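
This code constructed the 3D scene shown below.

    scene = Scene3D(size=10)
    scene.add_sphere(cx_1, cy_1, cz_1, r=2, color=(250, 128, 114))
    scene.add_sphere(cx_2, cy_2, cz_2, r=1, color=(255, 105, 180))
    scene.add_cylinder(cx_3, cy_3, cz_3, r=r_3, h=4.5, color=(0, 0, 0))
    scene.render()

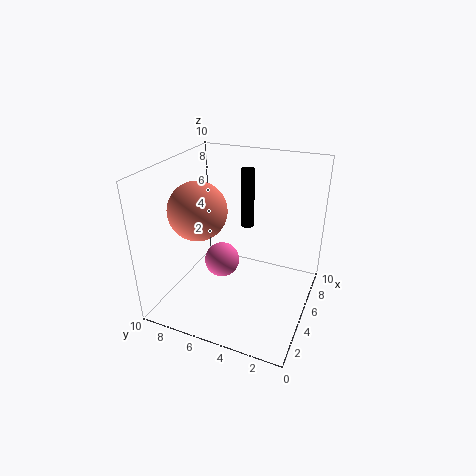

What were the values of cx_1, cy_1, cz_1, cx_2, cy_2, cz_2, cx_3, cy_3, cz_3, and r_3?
cx_1 = 4, cy_1 = 7.5, cz_1 = 7, cx_2 = 1.5, cy_2 = 4.5, cz_2 = 5.5, cx_3 = 8, cy_3 = 5.5, cz_3 = 4.5, r_3 = 0.5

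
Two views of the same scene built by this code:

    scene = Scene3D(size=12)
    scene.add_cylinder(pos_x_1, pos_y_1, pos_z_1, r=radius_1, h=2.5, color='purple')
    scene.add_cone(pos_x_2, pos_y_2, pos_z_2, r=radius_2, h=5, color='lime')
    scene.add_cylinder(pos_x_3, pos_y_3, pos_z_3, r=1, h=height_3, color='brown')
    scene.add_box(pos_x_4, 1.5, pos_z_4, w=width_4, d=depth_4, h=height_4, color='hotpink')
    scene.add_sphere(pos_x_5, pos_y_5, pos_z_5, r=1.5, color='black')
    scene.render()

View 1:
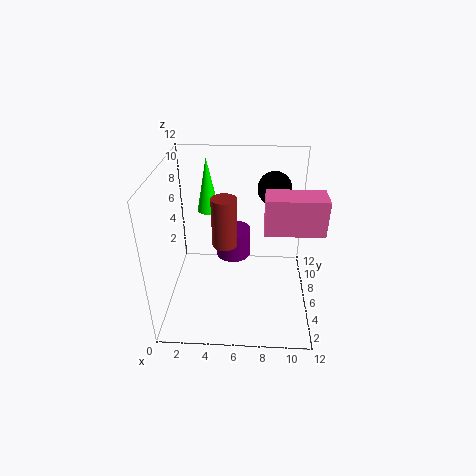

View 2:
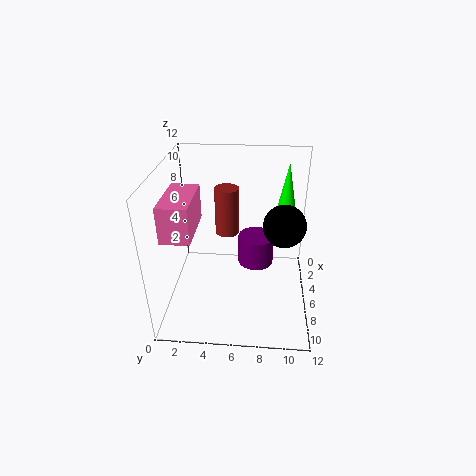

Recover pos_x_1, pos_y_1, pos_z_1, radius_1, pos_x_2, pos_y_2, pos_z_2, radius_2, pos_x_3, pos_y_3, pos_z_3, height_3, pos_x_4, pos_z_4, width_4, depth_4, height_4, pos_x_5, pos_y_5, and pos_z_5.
pos_x_1 = 5.5
pos_y_1 = 7.5
pos_z_1 = 3.5
radius_1 = 1.5
pos_x_2 = 3
pos_y_2 = 10
pos_z_2 = 6.5
radius_2 = 1
pos_x_3 = 5
pos_y_3 = 5
pos_z_3 = 6
height_3 = 4
pos_x_4 = 8
pos_z_4 = 9
width_4 = 4
depth_4 = 2
height_4 = 2.5
pos_x_5 = 9
pos_y_5 = 9.5
pos_z_5 = 9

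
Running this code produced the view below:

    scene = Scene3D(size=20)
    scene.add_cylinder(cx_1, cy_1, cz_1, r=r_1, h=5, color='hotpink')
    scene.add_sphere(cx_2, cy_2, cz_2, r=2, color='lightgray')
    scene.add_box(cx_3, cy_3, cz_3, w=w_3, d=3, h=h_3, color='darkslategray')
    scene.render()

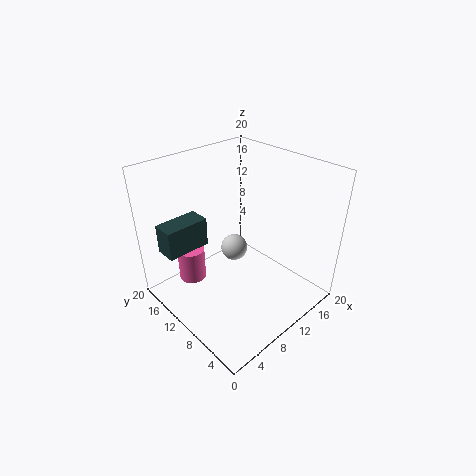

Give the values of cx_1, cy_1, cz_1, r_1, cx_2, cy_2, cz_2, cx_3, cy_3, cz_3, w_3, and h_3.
cx_1 = 6; cy_1 = 16; cz_1 = 2; r_1 = 2; cx_2 = 12; cy_2 = 13; cz_2 = 6; cx_3 = 1; cy_3 = 13; cz_3 = 9; w_3 = 6; h_3 = 4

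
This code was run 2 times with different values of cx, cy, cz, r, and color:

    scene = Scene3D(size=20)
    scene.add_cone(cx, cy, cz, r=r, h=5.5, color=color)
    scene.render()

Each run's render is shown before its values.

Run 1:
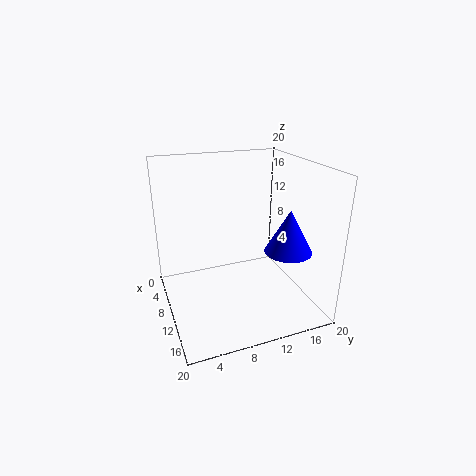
cx = 16; cy = 14.5; cz = 10; r = 3; color = 'blue'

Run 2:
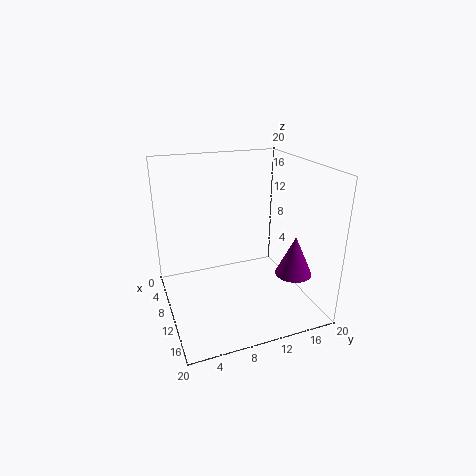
cx = 14.5; cy = 16.5; cz = 5.5; r = 2.5; color = 'purple'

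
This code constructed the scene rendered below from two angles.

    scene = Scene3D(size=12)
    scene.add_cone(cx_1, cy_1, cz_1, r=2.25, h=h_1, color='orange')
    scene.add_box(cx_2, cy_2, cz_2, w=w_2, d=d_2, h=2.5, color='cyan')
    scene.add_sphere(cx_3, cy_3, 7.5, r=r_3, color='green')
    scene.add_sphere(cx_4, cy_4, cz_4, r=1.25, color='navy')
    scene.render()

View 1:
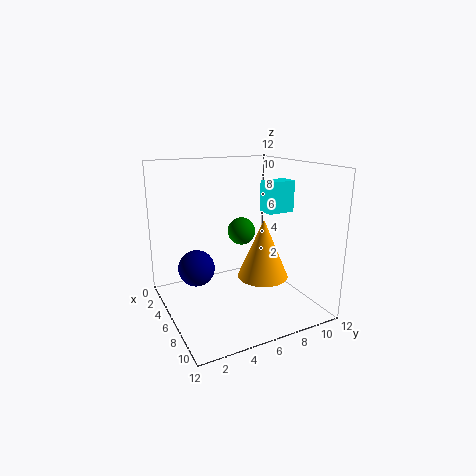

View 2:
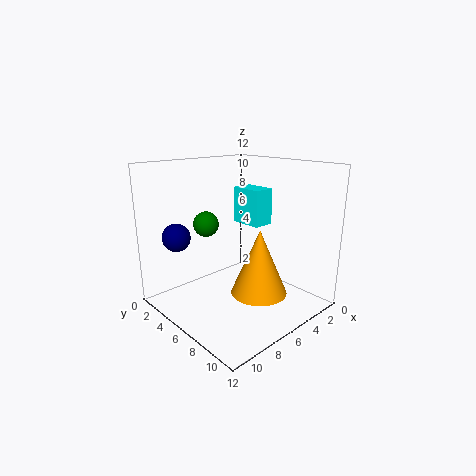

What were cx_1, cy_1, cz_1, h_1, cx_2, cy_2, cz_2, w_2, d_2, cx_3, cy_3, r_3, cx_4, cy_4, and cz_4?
cx_1 = 6, cy_1 = 8.5, cz_1 = 2, h_1 = 5.25, cx_2 = 6.5, cy_2 = 7.75, cz_2 = 8.25, w_2 = 1.5, d_2 = 2.25, cx_3 = 8.5, cy_3 = 5, r_3 = 1, cx_4 = 9, cy_4 = 1.25, cz_4 = 5.5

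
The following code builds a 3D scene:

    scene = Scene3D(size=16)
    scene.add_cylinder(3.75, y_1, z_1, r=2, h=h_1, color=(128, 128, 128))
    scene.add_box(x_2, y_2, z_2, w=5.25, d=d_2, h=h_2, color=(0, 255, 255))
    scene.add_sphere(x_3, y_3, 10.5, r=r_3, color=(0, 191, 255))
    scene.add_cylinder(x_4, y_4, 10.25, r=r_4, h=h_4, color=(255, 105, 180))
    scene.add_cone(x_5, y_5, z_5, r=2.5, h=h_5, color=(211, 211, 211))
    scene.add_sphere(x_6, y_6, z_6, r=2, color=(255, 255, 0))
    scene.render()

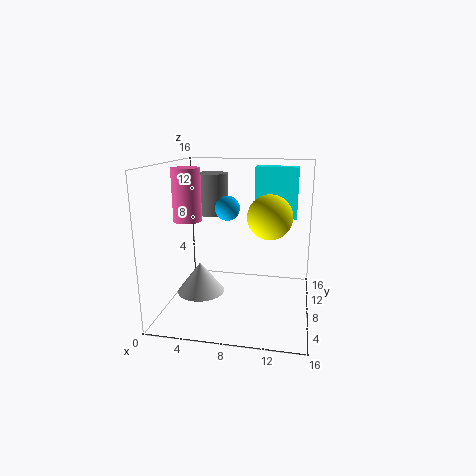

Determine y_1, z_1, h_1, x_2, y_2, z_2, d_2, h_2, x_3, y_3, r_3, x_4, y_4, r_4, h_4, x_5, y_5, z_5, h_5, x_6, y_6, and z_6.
y_1 = 12.75; z_1 = 9.5; h_1 = 5; x_2 = 9; y_2 = 13.5; z_2 = 9; d_2 = 2.25; h_2 = 6.25; x_3 = 6; y_3 = 11.5; r_3 = 1.5; x_4 = 3; y_4 = 6; r_4 = 1.5; h_4 = 5.5; x_5 = 4.5; y_5 = 5; z_5 = 2.75; h_5 = 3.25; x_6 = 12; y_6 = 2.25; z_6 = 12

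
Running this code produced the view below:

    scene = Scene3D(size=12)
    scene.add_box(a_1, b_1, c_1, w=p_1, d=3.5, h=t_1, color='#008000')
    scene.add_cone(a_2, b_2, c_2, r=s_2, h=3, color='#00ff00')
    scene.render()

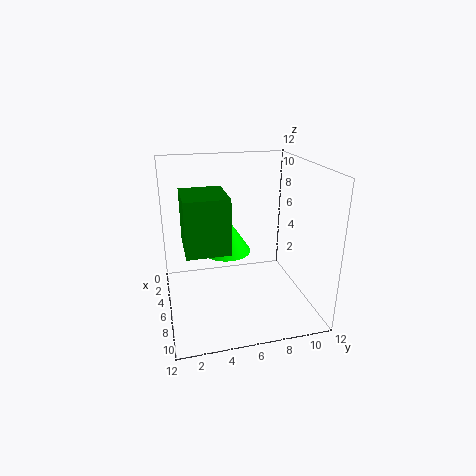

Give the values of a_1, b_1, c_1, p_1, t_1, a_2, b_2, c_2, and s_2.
a_1 = 4, b_1 = 1.5, c_1 = 5.5, p_1 = 4, t_1 = 4.5, a_2 = 6, b_2 = 5, c_2 = 5, s_2 = 2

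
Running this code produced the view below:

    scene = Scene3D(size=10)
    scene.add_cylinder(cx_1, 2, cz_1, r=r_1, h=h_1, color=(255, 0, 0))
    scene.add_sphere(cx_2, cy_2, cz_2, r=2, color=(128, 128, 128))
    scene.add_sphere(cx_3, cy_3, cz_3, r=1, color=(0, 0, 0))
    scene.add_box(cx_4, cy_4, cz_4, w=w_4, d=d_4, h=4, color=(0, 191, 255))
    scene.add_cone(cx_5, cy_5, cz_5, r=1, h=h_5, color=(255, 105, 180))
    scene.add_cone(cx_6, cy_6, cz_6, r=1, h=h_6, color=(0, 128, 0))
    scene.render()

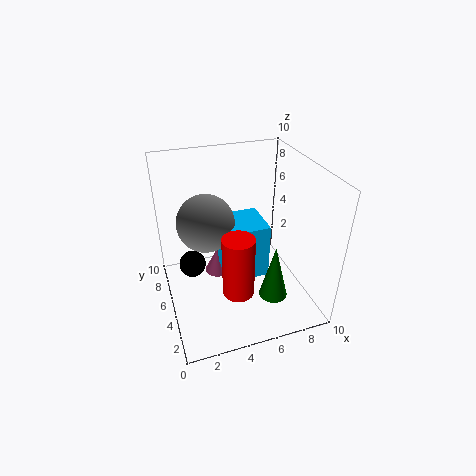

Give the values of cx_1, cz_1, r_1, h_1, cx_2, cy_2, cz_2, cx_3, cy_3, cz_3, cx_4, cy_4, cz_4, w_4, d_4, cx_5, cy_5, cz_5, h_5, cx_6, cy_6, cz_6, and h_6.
cx_1 = 4
cz_1 = 3
r_1 = 1
h_1 = 4
cx_2 = 3
cy_2 = 6
cz_2 = 6
cx_3 = 2
cy_3 = 7
cz_3 = 2
cx_4 = 4
cy_4 = 4
cz_4 = 2
w_4 = 3
d_4 = 3
cx_5 = 4
cy_5 = 7
cz_5 = 1
h_5 = 2
cx_6 = 7
cy_6 = 3
cz_6 = 1
h_6 = 4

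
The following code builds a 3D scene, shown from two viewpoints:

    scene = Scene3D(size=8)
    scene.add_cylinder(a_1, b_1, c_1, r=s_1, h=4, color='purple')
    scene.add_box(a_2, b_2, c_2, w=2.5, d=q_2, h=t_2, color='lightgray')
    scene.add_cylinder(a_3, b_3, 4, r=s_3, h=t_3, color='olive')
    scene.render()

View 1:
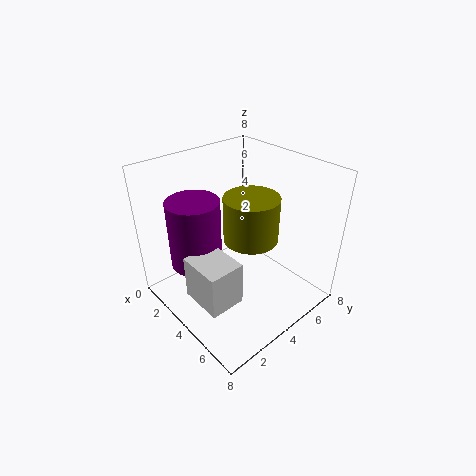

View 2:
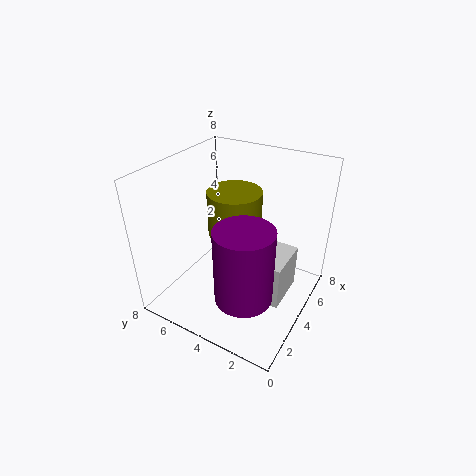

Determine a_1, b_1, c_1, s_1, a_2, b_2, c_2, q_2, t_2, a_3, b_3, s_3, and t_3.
a_1 = 2
b_1 = 2.5
c_1 = 2
s_1 = 1.5
a_2 = 3
b_2 = 1
c_2 = 1
q_2 = 2
t_2 = 2.5
a_3 = 4.5
b_3 = 4.5
s_3 = 1.5
t_3 = 2.5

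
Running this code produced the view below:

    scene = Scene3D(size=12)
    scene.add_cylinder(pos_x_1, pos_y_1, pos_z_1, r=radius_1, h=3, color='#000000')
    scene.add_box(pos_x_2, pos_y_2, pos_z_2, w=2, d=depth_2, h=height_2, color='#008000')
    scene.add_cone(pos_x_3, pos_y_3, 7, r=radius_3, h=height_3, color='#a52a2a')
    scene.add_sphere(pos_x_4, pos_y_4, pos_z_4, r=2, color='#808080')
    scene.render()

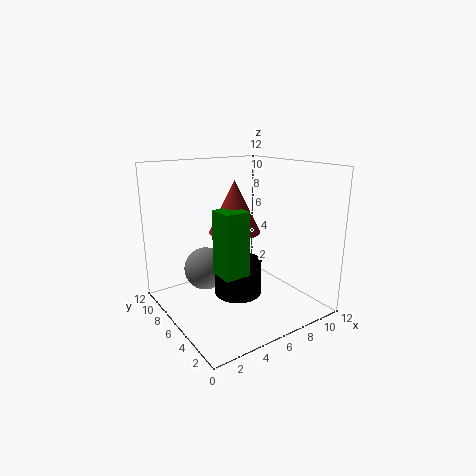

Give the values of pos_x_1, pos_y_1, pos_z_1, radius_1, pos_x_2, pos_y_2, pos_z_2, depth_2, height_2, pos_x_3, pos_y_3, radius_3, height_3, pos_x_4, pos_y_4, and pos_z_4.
pos_x_1 = 6
pos_y_1 = 6
pos_z_1 = 1
radius_1 = 2
pos_x_2 = 3
pos_y_2 = 3
pos_z_2 = 4
depth_2 = 2
height_2 = 5
pos_x_3 = 5
pos_y_3 = 5
radius_3 = 2
height_3 = 4
pos_x_4 = 5
pos_y_4 = 10
pos_z_4 = 2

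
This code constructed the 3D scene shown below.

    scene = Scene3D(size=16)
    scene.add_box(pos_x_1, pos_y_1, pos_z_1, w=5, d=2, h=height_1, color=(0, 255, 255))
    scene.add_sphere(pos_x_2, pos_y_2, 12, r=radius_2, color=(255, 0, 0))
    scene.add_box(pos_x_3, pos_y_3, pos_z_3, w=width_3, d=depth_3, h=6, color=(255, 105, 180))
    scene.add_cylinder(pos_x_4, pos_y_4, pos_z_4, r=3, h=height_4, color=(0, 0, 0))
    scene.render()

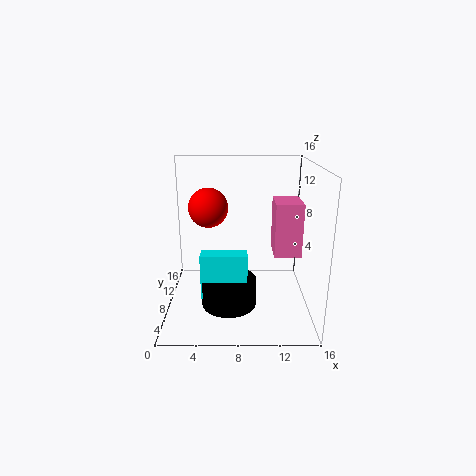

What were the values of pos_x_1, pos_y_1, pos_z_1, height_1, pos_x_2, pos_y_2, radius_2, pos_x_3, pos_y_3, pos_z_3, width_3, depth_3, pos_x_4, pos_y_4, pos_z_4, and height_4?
pos_x_1 = 4, pos_y_1 = 5, pos_z_1 = 2, height_1 = 5, pos_x_2 = 5, pos_y_2 = 6, radius_2 = 2, pos_x_3 = 12, pos_y_3 = 7, pos_z_3 = 6, width_3 = 3, depth_3 = 4, pos_x_4 = 7, pos_y_4 = 6, pos_z_4 = 1, height_4 = 3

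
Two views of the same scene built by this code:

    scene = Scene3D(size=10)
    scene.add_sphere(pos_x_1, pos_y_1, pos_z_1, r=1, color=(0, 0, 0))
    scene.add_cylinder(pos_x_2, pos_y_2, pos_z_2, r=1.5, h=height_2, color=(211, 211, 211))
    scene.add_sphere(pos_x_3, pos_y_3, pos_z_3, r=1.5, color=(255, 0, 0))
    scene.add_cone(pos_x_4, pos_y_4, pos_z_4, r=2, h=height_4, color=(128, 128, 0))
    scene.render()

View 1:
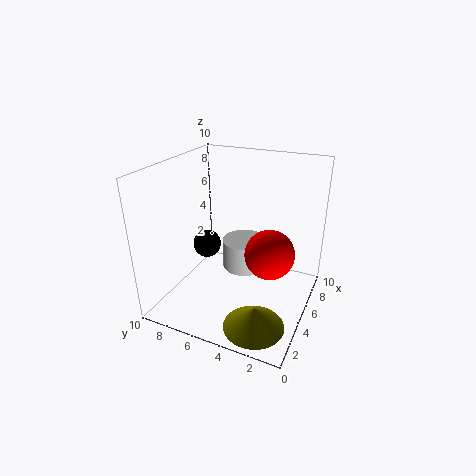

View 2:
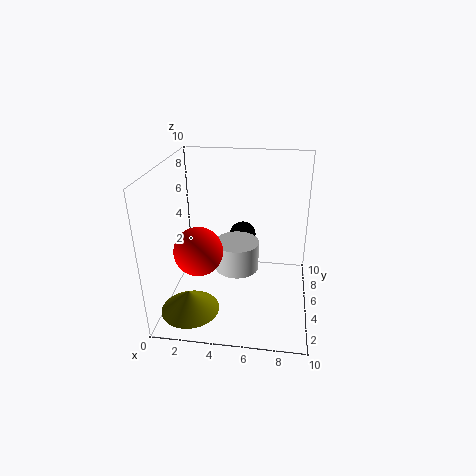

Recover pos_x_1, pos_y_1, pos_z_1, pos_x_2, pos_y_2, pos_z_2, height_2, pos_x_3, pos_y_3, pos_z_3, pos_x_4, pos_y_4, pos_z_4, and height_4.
pos_x_1 = 5, pos_y_1 = 7.5, pos_z_1 = 4, pos_x_2 = 5, pos_y_2 = 4.5, pos_z_2 = 3, height_2 = 2, pos_x_3 = 3, pos_y_3 = 2, pos_z_3 = 5.5, pos_x_4 = 2, pos_y_4 = 2.5, pos_z_4 = 0.5, height_4 = 1.5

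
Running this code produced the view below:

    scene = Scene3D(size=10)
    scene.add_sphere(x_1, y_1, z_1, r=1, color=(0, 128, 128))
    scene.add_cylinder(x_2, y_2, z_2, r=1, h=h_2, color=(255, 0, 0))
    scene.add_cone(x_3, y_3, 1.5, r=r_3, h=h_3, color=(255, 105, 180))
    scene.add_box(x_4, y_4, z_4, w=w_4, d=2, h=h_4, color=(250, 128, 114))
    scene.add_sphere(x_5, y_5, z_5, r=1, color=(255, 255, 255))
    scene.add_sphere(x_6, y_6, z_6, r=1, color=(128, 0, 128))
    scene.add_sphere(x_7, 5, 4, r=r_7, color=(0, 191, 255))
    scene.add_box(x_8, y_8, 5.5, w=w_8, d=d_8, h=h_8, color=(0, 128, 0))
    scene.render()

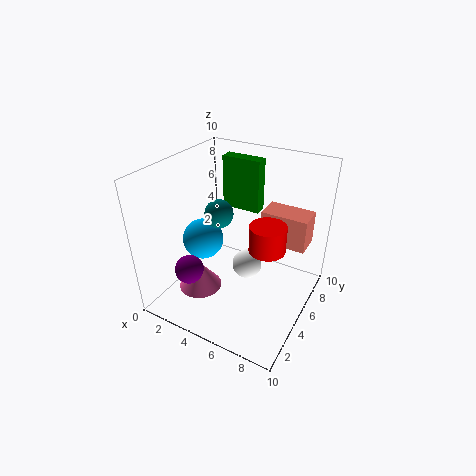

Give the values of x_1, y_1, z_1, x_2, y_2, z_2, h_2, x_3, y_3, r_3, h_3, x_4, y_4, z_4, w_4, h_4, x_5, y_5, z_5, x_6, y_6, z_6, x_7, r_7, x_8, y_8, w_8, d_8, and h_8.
x_1 = 3.5; y_1 = 5; z_1 = 6.5; x_2 = 8.5; y_2 = 2; z_2 = 7; h_2 = 1.5; x_3 = 3; y_3 = 3; r_3 = 1.5; h_3 = 2; x_4 = 5.5; y_4 = 7.5; z_4 = 3.5; w_4 = 3.5; h_4 = 2.5; x_5 = 6; y_5 = 4.5; z_5 = 3.5; x_6 = 2.5; y_6 = 2.5; z_6 = 3; x_7 = 2; r_7 = 1.5; x_8 = 2; y_8 = 8; w_8 = 3; d_8 = 1; h_8 = 4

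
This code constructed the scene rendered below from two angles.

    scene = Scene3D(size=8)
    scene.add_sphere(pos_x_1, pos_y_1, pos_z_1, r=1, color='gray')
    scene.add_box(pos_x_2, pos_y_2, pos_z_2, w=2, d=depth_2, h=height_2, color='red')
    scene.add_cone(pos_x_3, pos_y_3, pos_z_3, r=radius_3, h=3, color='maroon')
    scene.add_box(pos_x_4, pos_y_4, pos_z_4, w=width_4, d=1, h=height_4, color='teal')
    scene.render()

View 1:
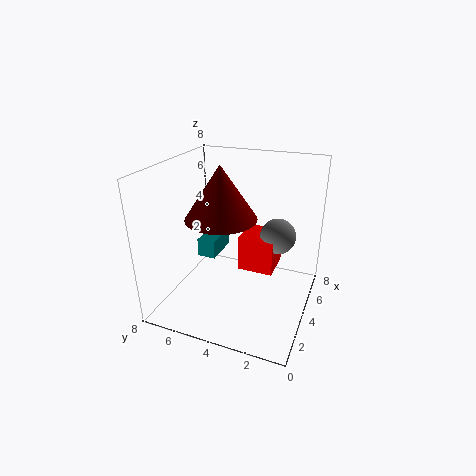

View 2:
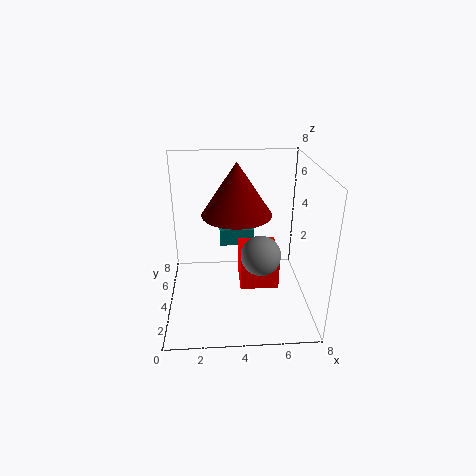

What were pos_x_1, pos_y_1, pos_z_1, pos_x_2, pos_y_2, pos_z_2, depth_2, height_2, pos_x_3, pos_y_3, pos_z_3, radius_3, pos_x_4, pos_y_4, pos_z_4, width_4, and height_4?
pos_x_1 = 5
pos_y_1 = 2
pos_z_1 = 4
pos_x_2 = 4
pos_y_2 = 2
pos_z_2 = 2
depth_2 = 2
height_2 = 2
pos_x_3 = 4
pos_y_3 = 5
pos_z_3 = 5
radius_3 = 2
pos_x_4 = 3
pos_y_4 = 5
pos_z_4 = 3
width_4 = 2
height_4 = 1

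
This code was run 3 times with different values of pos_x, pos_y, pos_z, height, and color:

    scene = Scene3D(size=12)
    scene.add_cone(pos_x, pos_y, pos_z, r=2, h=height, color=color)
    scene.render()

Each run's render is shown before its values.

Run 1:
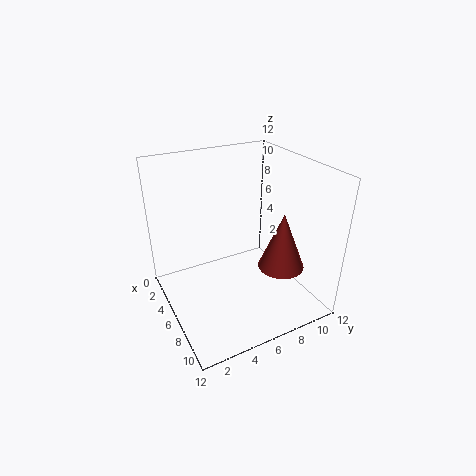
pos_x = 7.5, pos_y = 9.5, pos_z = 3, height = 5, color = 'brown'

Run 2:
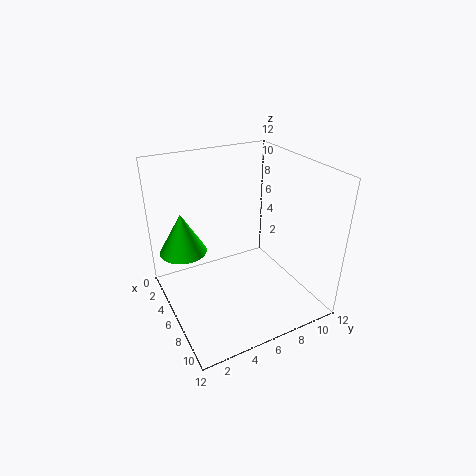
pos_x = 3.5, pos_y = 2, pos_z = 4.5, height = 3.5, color = 'lime'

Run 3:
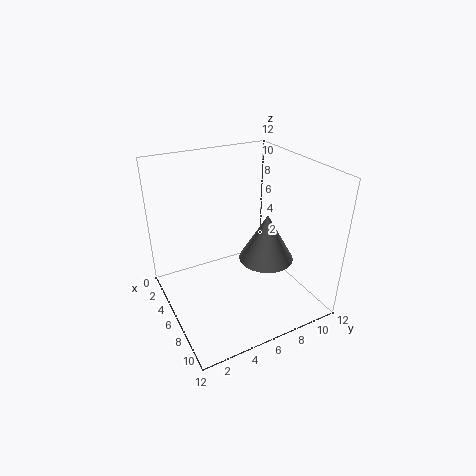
pos_x = 9.5, pos_y = 6.5, pos_z = 6, height = 3.5, color = 'gray'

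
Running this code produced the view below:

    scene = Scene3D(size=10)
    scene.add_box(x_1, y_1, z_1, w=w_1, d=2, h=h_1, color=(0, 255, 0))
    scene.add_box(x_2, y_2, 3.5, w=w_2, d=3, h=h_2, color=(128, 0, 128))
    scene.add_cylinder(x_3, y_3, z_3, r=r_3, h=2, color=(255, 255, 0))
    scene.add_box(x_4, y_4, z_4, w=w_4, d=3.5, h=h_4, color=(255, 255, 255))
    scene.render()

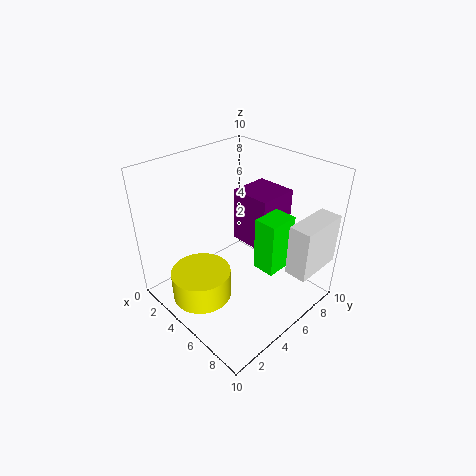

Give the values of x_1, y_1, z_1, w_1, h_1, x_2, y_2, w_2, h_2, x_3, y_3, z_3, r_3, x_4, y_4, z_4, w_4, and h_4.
x_1 = 7, y_1 = 4.5, z_1 = 4, w_1 = 1.5, h_1 = 3.5, x_2 = 3, y_2 = 6.5, w_2 = 3, h_2 = 4, x_3 = 4.5, y_3 = 2, z_3 = 1.5, r_3 = 2, x_4 = 8.5, y_4 = 6, z_4 = 3.5, w_4 = 1.5, h_4 = 3.5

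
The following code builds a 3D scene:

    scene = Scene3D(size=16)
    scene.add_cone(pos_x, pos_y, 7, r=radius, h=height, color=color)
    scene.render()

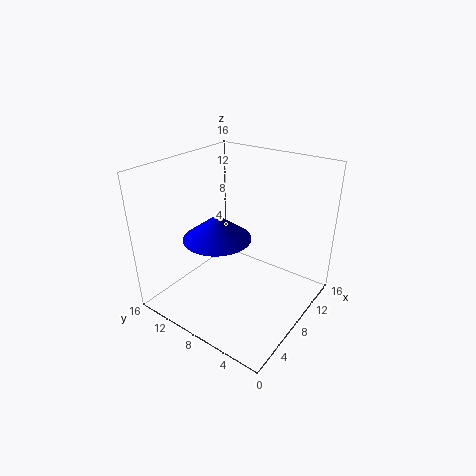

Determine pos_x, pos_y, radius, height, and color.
pos_x = 8
pos_y = 11
radius = 4
height = 3
color = 'blue'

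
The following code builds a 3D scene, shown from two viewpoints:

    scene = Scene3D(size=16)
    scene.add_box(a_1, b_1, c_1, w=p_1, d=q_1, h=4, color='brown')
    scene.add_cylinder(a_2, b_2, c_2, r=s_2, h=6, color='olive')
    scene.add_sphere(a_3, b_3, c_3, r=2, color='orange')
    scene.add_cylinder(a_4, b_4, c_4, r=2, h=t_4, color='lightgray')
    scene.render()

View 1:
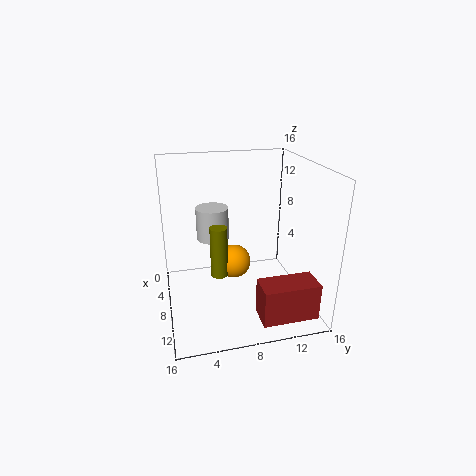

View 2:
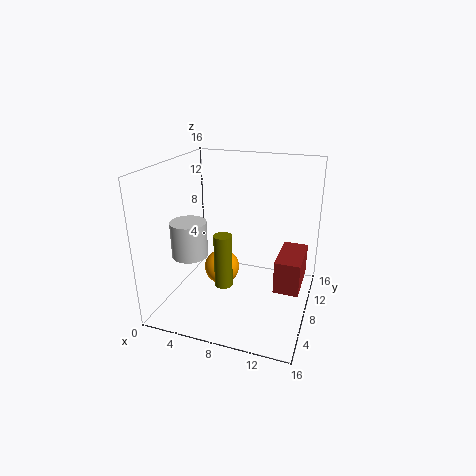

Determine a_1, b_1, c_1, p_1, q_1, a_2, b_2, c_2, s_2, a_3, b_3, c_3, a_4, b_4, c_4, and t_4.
a_1 = 12, b_1 = 9, c_1 = 1, p_1 = 3, q_1 = 6, a_2 = 7, b_2 = 6, c_2 = 3, s_2 = 1, a_3 = 6, b_3 = 8, c_3 = 4, a_4 = 3, b_4 = 6, c_4 = 6, t_4 = 4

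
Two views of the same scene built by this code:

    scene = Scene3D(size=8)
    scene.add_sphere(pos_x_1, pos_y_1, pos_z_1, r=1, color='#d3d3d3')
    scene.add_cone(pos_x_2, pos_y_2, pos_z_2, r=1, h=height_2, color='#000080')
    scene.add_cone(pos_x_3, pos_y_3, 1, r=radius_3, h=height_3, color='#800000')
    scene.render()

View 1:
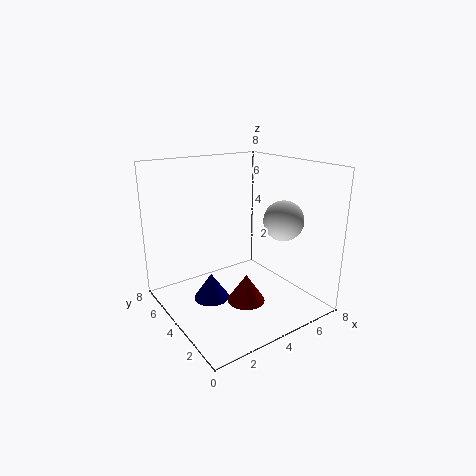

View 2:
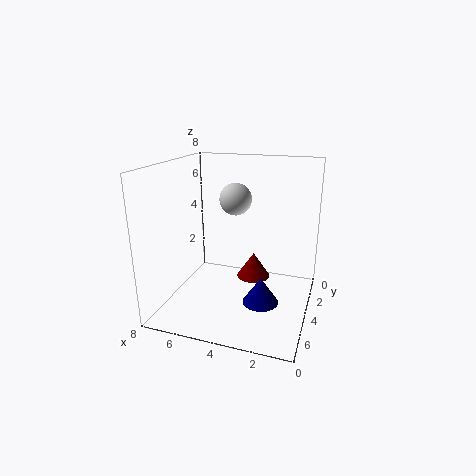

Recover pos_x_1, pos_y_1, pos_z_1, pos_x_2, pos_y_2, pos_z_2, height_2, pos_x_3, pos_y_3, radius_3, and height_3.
pos_x_1 = 5
pos_y_1 = 1.5
pos_z_1 = 5.5
pos_x_2 = 2.5
pos_y_2 = 4.5
pos_z_2 = 0.5
height_2 = 1.5
pos_x_3 = 3.5
pos_y_3 = 2.5
radius_3 = 1
height_3 = 1.5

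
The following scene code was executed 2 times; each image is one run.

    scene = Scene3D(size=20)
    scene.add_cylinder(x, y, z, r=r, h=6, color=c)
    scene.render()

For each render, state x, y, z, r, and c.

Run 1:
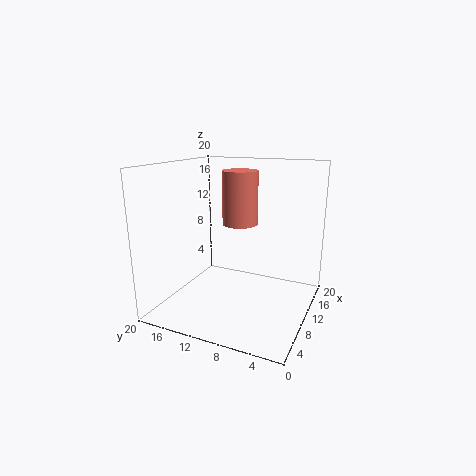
x = 4; y = 7; z = 14; r = 2; c = 'salmon'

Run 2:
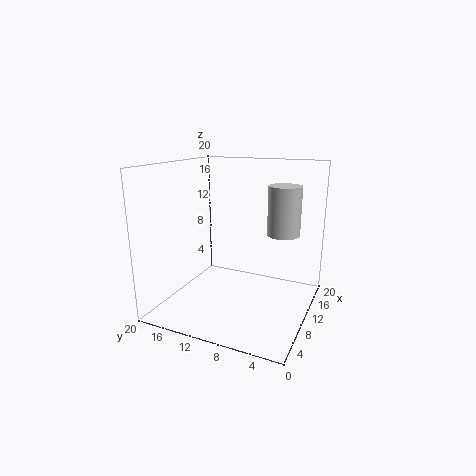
x = 8; y = 3; z = 12; r = 2; c = 'lightgray'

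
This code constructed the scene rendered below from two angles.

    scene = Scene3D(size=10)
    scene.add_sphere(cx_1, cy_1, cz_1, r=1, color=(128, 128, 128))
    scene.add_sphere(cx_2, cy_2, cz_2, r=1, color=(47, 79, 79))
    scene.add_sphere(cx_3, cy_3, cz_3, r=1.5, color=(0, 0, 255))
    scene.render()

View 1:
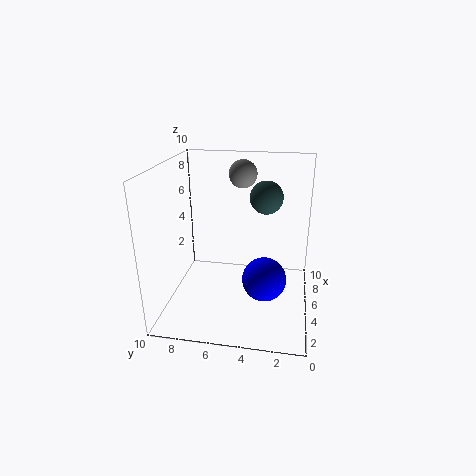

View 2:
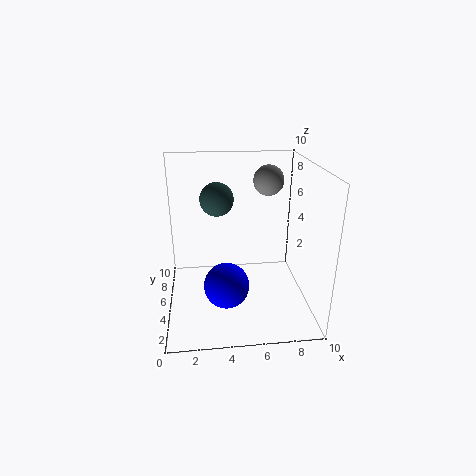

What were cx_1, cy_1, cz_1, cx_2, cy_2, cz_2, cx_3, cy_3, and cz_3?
cx_1 = 7
cy_1 = 5
cz_1 = 9
cx_2 = 3.5
cy_2 = 3
cz_2 = 8.5
cx_3 = 4
cy_3 = 3
cz_3 = 2.5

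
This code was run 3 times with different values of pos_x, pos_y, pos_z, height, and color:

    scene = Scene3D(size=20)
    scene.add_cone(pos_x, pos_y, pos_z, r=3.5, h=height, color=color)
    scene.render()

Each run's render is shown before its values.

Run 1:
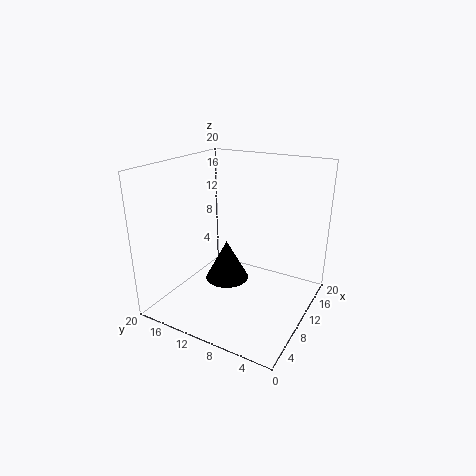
pos_x = 14.25; pos_y = 14.5; pos_z = 0.25; height = 6.5; color = 'black'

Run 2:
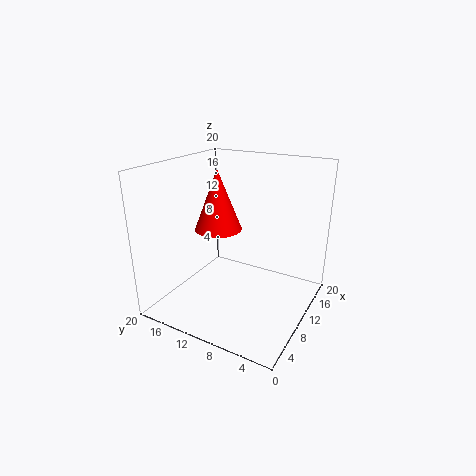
pos_x = 12; pos_y = 14.5; pos_z = 9.75; height = 9; color = 'red'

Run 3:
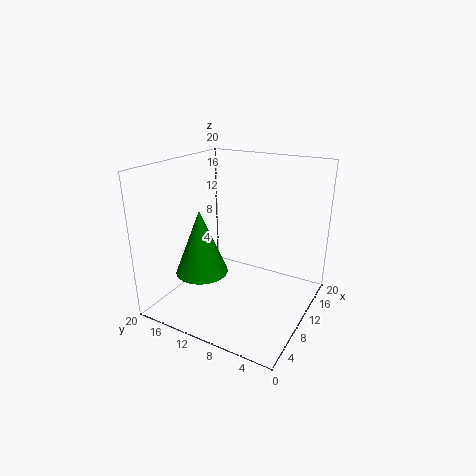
pos_x = 5.75; pos_y = 13.25; pos_z = 6; height = 8.75; color = 'green'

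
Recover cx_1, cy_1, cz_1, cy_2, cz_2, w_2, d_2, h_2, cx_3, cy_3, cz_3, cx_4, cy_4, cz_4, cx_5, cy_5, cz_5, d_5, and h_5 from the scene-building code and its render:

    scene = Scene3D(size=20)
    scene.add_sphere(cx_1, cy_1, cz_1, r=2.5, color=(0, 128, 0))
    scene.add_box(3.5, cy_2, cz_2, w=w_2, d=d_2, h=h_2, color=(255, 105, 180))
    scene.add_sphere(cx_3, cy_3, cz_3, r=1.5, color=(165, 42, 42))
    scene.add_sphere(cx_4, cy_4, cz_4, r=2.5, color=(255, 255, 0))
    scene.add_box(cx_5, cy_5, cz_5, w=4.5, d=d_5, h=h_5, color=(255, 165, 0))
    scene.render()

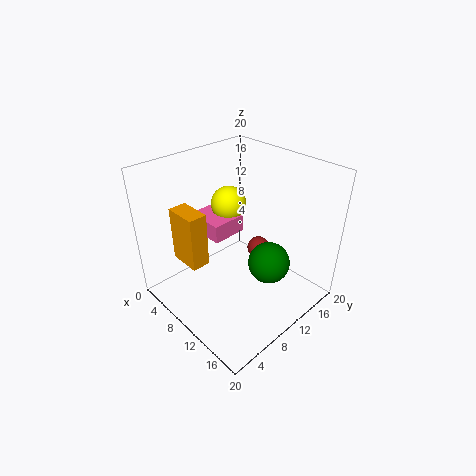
cx_1 = 17, cy_1 = 8.5, cz_1 = 10.5, cy_2 = 7, cz_2 = 10, w_2 = 5.5, d_2 = 5, h_2 = 2.5, cx_3 = 12.5, cy_3 = 11.5, cz_3 = 9, cx_4 = 6.5, cy_4 = 11.5, cz_4 = 13.5, cx_5 = 4.5, cy_5 = 3, cz_5 = 7.5, d_5 = 2.5, h_5 = 7.5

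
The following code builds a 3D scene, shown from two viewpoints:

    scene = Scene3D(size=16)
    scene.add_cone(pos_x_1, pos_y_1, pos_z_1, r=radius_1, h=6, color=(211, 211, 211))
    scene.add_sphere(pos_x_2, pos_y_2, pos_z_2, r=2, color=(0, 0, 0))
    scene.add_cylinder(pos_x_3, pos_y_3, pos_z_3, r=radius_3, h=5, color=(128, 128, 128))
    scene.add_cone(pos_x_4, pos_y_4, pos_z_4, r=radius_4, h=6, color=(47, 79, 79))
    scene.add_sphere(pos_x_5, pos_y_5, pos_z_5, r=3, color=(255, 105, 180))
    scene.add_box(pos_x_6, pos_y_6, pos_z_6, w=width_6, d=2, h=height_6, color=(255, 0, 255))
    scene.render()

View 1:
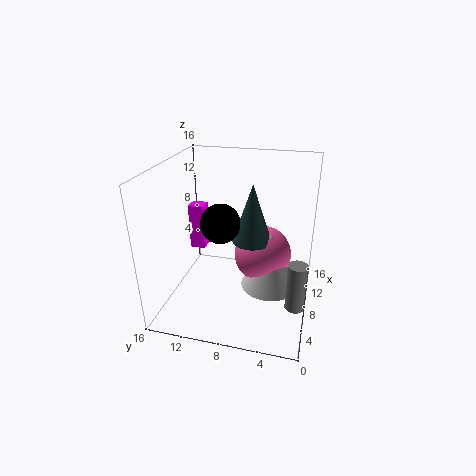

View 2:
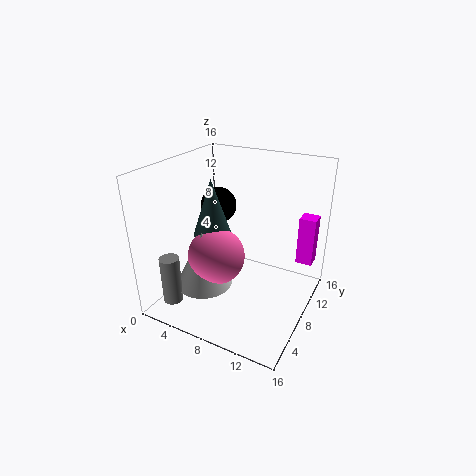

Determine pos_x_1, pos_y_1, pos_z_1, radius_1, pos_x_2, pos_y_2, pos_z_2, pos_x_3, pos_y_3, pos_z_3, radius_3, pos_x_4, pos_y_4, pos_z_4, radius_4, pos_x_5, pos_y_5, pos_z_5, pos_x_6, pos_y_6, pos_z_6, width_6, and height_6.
pos_x_1 = 6
pos_y_1 = 4
pos_z_1 = 4
radius_1 = 3
pos_x_2 = 5
pos_y_2 = 9
pos_z_2 = 11
pos_x_3 = 4
pos_y_3 = 1
pos_z_3 = 3
radius_3 = 1
pos_x_4 = 6
pos_y_4 = 6
pos_z_4 = 9
radius_4 = 2
pos_x_5 = 7
pos_y_5 = 5
pos_z_5 = 7
pos_x_6 = 13
pos_y_6 = 14
pos_z_6 = 3
width_6 = 2
height_6 = 6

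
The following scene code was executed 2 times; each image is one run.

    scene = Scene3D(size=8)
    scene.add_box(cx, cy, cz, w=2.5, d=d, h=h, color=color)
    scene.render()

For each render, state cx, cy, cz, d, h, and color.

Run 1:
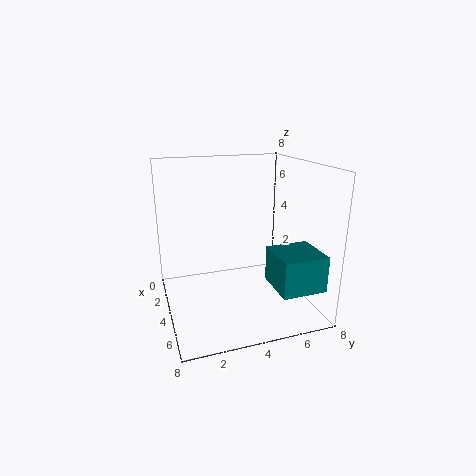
cx = 4.5
cy = 5.5
cz = 1.5
d = 2.5
h = 2
color = 'teal'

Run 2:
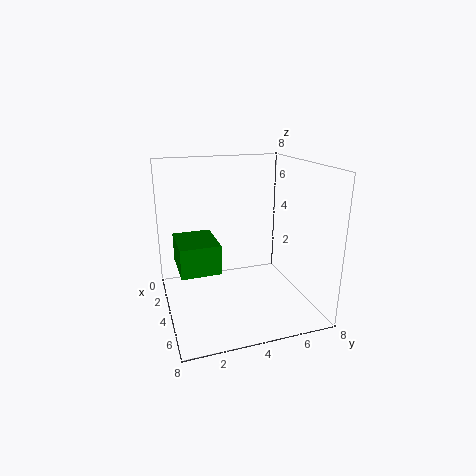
cx = 3.5
cy = 0.5
cz = 3
d = 2
h = 1.5
color = 'green'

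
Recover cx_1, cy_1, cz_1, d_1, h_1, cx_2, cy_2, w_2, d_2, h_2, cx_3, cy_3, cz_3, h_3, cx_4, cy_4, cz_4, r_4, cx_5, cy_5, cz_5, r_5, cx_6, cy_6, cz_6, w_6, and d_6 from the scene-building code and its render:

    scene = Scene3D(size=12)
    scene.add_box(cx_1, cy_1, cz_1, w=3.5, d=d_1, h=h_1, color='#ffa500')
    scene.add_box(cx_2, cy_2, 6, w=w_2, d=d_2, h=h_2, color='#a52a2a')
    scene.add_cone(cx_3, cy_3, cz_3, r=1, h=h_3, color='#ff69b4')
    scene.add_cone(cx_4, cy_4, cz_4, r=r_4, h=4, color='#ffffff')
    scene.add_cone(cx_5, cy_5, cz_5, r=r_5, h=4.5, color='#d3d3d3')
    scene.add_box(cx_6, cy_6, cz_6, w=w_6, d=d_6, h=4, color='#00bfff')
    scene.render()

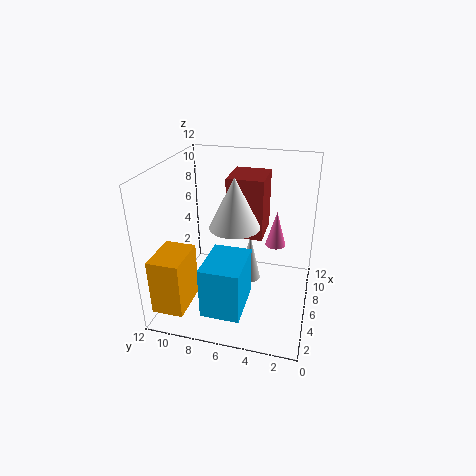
cx_1 = 0.5; cy_1 = 9; cz_1 = 1.5; d_1 = 2.5; h_1 = 4.5; cx_2 = 6; cy_2 = 4; w_2 = 3.5; d_2 = 3; h_2 = 5; cx_3 = 11; cy_3 = 3.5; cz_3 = 3; h_3 = 3.5; cx_4 = 5; cy_4 = 6; cz_4 = 7.5; r_4 = 2; cx_5 = 8.5; cy_5 = 5.5; cz_5 = 0.5; r_5 = 1; cx_6 = 0.5; cy_6 = 4.5; cz_6 = 2; w_6 = 4; d_6 = 3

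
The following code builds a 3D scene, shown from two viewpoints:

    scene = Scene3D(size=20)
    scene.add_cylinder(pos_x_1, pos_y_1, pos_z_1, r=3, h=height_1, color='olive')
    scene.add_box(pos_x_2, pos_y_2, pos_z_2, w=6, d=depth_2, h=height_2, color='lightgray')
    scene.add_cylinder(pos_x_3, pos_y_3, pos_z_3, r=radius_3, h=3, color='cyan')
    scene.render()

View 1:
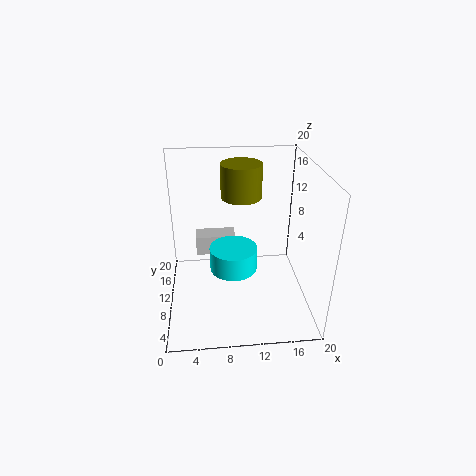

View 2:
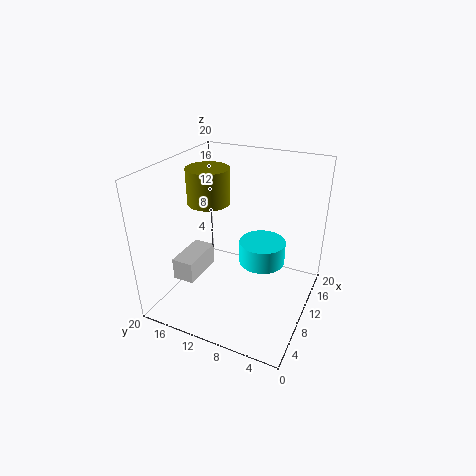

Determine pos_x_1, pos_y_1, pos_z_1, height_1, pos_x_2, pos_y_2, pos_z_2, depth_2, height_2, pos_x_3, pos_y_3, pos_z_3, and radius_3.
pos_x_1 = 11, pos_y_1 = 15, pos_z_1 = 14, height_1 = 5, pos_x_2 = 4, pos_y_2 = 14, pos_z_2 = 5, depth_2 = 3, height_2 = 3, pos_x_3 = 9, pos_y_3 = 6, pos_z_3 = 8, radius_3 = 3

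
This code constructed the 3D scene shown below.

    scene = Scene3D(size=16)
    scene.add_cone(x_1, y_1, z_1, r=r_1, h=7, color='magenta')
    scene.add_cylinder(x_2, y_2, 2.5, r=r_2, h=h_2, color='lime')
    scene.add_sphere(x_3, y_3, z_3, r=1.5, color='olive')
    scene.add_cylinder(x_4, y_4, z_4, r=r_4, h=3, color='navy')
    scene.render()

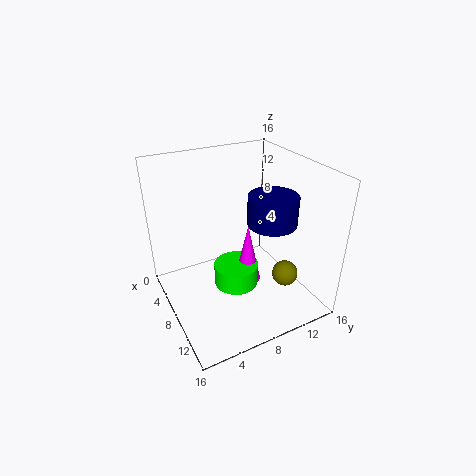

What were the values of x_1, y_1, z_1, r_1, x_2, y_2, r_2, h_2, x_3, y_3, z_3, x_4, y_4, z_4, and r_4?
x_1 = 8.5, y_1 = 9, z_1 = 2.5, r_1 = 1.5, x_2 = 8.5, y_2 = 7.5, r_2 = 2.5, h_2 = 2.5, x_3 = 10.5, y_3 = 13, z_3 = 3, x_4 = 11.5, y_4 = 10, z_4 = 11, r_4 = 2.5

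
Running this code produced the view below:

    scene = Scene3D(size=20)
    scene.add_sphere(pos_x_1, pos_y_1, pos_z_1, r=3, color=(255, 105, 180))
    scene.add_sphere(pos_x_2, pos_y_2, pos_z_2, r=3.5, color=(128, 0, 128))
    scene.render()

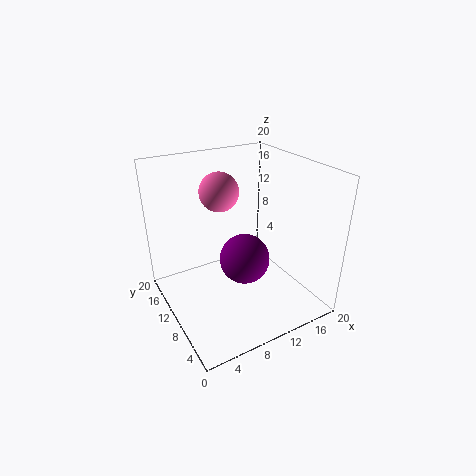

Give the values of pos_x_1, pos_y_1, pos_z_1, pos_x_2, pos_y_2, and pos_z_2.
pos_x_1 = 10.5; pos_y_1 = 16.5; pos_z_1 = 14.5; pos_x_2 = 10.5; pos_y_2 = 9; pos_z_2 = 7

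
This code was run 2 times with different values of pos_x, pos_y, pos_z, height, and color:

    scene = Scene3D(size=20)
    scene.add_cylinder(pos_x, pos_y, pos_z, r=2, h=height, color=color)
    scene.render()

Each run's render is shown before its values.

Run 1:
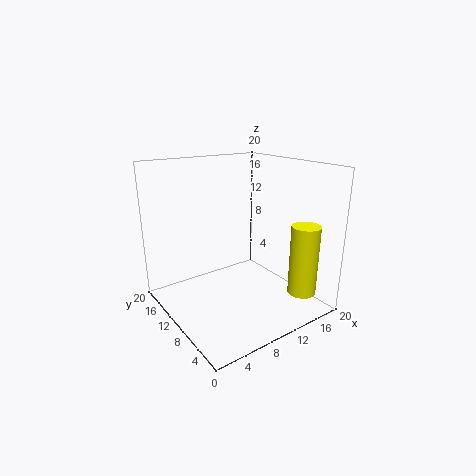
pos_x = 17
pos_y = 4
pos_z = 2
height = 10
color = 'yellow'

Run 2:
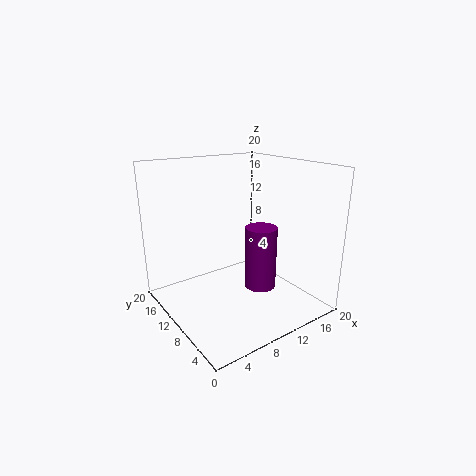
pos_x = 10
pos_y = 5
pos_z = 5
height = 8
color = 'purple'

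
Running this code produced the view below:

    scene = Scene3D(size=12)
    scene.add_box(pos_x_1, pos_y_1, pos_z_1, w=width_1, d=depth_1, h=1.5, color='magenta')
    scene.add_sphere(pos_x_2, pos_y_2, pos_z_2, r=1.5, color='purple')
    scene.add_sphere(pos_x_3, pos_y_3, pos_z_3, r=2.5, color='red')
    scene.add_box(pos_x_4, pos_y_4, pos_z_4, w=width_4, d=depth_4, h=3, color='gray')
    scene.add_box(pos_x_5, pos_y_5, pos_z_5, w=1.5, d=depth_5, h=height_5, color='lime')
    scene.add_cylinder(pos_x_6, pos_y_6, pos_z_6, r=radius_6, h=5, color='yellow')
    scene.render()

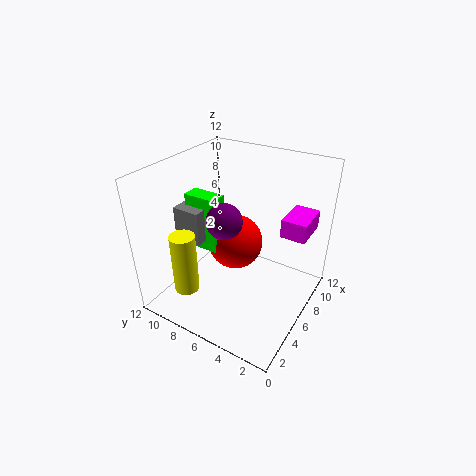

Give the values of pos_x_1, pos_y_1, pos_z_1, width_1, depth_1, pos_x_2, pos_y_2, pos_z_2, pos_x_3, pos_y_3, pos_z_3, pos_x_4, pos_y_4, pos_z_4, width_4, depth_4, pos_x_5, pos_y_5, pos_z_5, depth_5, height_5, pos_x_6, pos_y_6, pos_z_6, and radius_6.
pos_x_1 = 6.5
pos_y_1 = 0.5
pos_z_1 = 7
width_1 = 3
depth_1 = 2
pos_x_2 = 5.5
pos_y_2 = 7
pos_z_2 = 7.5
pos_x_3 = 8
pos_y_3 = 7.5
pos_z_3 = 4
pos_x_4 = 4.5
pos_y_4 = 9
pos_z_4 = 5
width_4 = 3.5
depth_4 = 2.5
pos_x_5 = 5.5
pos_y_5 = 8
pos_z_5 = 4
depth_5 = 3
height_5 = 5
pos_x_6 = 2
pos_y_6 = 8.5
pos_z_6 = 2.5
radius_6 = 1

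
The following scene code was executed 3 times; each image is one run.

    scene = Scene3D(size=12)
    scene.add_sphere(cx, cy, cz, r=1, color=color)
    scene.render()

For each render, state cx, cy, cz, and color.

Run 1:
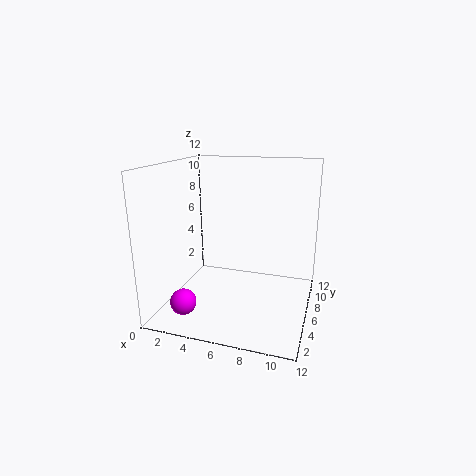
cx = 3; cy = 1.5; cz = 2; color = 'magenta'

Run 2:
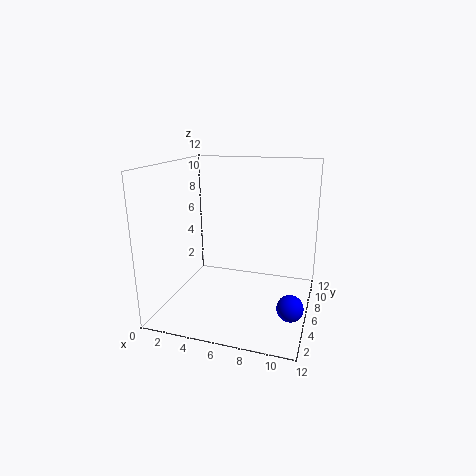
cx = 11; cy = 3; cz = 2; color = 'blue'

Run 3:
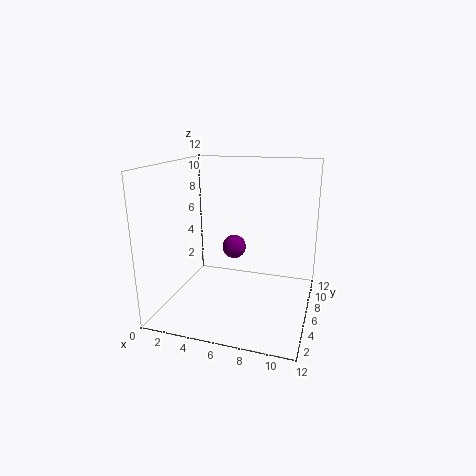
cx = 5.5; cy = 6.5; cz = 5; color = 'purple'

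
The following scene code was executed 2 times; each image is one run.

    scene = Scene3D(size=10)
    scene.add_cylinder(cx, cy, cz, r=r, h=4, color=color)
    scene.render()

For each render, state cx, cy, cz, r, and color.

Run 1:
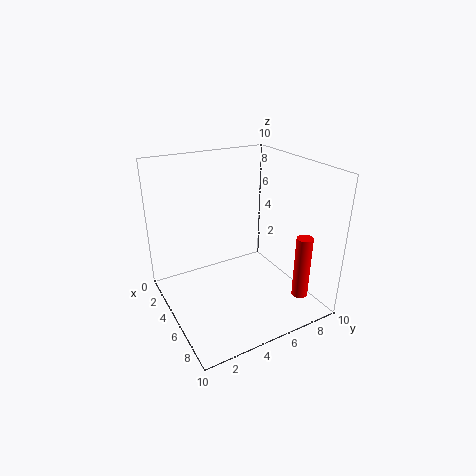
cx = 9.5, cy = 7, cz = 2.5, r = 0.5, color = 'red'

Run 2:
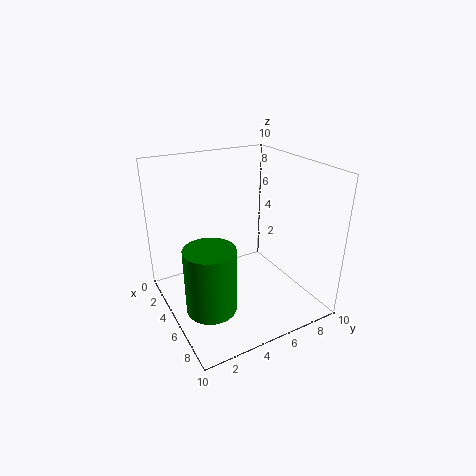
cx = 8, cy = 1.5, cz = 2.5, r = 1.5, color = 'green'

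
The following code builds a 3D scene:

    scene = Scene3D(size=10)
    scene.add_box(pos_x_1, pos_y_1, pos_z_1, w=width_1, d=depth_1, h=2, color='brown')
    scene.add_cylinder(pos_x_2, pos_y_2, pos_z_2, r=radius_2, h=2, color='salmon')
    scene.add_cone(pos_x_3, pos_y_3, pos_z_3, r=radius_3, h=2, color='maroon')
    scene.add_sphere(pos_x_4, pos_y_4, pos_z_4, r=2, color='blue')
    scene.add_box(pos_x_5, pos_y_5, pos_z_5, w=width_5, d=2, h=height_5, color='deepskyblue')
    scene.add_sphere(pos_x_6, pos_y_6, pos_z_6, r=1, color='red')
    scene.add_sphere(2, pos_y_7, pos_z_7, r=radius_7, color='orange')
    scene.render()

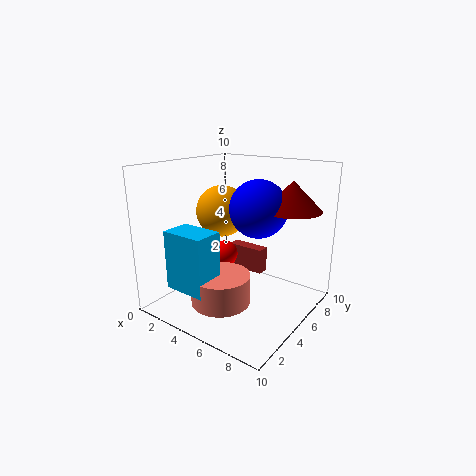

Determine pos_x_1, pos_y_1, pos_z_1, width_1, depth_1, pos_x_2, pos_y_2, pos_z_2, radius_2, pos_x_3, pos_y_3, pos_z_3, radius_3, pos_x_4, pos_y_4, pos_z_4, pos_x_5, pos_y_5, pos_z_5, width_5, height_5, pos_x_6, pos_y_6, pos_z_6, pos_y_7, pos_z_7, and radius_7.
pos_x_1 = 2, pos_y_1 = 8, pos_z_1 = 1, width_1 = 3, depth_1 = 1, pos_x_2 = 5, pos_y_2 = 3, pos_z_2 = 1, radius_2 = 2, pos_x_3 = 8, pos_y_3 = 7, pos_z_3 = 7, radius_3 = 2, pos_x_4 = 6, pos_y_4 = 6, pos_z_4 = 7, pos_x_5 = 2, pos_y_5 = 1, pos_z_5 = 2, width_5 = 3, height_5 = 4, pos_x_6 = 3, pos_y_6 = 6, pos_z_6 = 3, pos_y_7 = 7, pos_z_7 = 6, radius_7 = 2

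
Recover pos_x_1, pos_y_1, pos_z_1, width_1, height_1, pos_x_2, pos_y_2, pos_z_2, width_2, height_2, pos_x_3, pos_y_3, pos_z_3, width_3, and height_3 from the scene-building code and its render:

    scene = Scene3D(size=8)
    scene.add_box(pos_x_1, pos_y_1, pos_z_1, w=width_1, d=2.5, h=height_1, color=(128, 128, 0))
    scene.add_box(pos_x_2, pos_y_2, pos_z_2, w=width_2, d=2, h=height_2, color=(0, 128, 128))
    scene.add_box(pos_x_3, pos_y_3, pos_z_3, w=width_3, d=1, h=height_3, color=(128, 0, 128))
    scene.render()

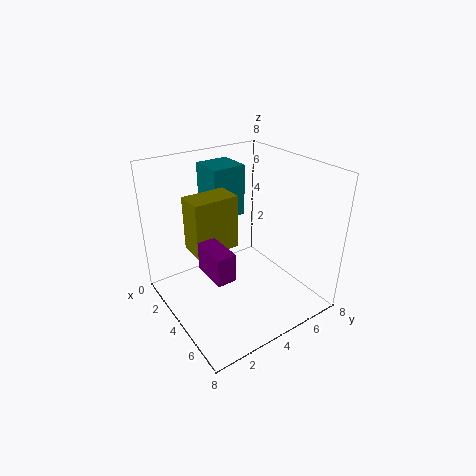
pos_x_1 = 2.5; pos_y_1 = 1.5; pos_z_1 = 3.5; width_1 = 1.5; height_1 = 3; pos_x_2 = 0.5; pos_y_2 = 3.5; pos_z_2 = 4.5; width_2 = 2; height_2 = 3; pos_x_3 = 4; pos_y_3 = 1.5; pos_z_3 = 3; width_3 = 2; height_3 = 1.5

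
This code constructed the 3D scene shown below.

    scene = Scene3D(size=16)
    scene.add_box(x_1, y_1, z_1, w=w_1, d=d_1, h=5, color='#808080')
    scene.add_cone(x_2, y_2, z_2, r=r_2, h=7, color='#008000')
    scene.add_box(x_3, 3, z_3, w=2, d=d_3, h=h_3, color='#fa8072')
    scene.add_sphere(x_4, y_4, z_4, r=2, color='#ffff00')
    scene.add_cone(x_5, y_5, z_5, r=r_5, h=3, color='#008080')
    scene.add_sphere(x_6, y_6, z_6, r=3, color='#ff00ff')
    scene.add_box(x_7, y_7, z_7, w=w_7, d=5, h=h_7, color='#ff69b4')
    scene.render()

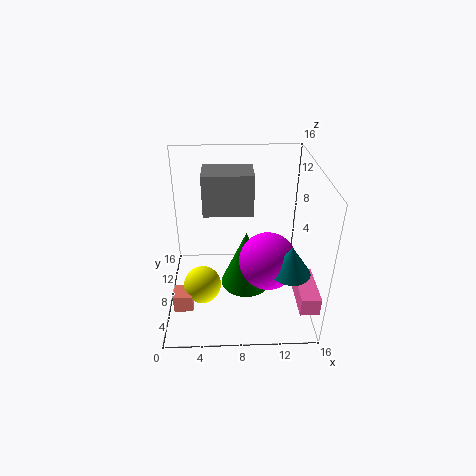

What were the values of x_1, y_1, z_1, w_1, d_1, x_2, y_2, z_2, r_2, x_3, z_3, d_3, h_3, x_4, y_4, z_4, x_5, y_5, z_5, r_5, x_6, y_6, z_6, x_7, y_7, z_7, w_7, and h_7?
x_1 = 4, y_1 = 11, z_1 = 9, w_1 = 6, d_1 = 4, x_2 = 9, y_2 = 9, z_2 = 1, r_2 = 3, x_3 = 1, z_3 = 2, d_3 = 2, h_3 = 2, x_4 = 4, y_4 = 5, z_4 = 4, x_5 = 13, y_5 = 3, z_5 = 7, r_5 = 2, x_6 = 11, y_6 = 5, z_6 = 7, x_7 = 14, y_7 = 1, z_7 = 3, w_7 = 2, h_7 = 2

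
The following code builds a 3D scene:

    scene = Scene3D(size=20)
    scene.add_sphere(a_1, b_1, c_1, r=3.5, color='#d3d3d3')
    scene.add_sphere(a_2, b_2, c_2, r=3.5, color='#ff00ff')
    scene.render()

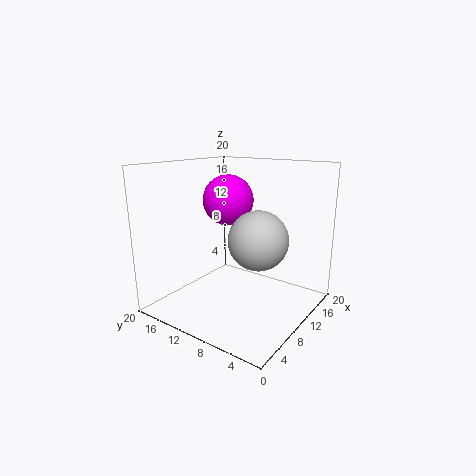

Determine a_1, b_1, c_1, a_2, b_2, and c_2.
a_1 = 5.5; b_1 = 4; c_1 = 12; a_2 = 10.5; b_2 = 12; c_2 = 15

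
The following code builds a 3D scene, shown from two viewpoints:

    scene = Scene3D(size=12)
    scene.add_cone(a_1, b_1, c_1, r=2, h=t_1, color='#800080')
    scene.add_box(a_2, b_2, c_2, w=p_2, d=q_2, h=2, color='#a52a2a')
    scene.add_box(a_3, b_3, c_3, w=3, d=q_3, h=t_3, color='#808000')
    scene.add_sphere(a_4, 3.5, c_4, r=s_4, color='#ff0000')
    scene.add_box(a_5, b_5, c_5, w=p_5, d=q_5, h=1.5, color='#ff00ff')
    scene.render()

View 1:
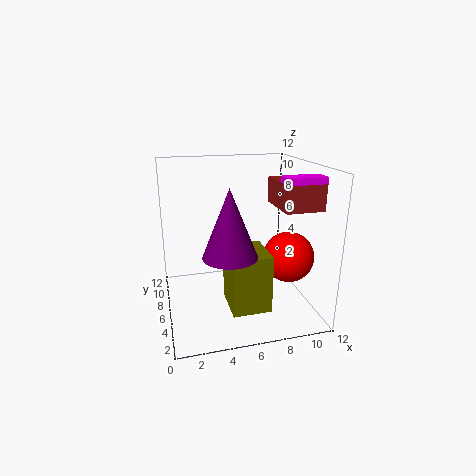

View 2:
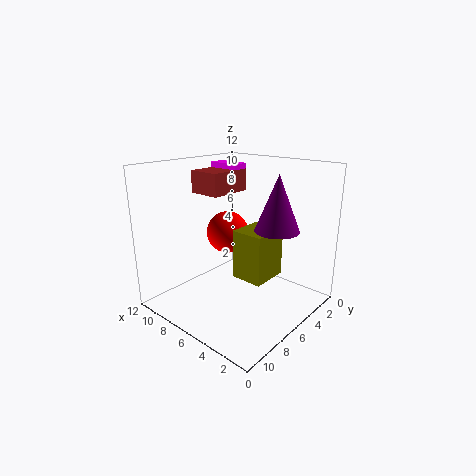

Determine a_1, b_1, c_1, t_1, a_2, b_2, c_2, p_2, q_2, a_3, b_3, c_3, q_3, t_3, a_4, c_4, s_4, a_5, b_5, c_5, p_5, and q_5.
a_1 = 4.5
b_1 = 2.5
c_1 = 6
t_1 = 5
a_2 = 8.5
b_2 = 2
c_2 = 9
p_2 = 3
q_2 = 4
a_3 = 4.5
b_3 = 1.5
c_3 = 1.5
q_3 = 3.5
t_3 = 4.5
a_4 = 9.5
c_4 = 5
s_4 = 2
a_5 = 8.5
b_5 = 2
c_5 = 10
p_5 = 3
q_5 = 1.5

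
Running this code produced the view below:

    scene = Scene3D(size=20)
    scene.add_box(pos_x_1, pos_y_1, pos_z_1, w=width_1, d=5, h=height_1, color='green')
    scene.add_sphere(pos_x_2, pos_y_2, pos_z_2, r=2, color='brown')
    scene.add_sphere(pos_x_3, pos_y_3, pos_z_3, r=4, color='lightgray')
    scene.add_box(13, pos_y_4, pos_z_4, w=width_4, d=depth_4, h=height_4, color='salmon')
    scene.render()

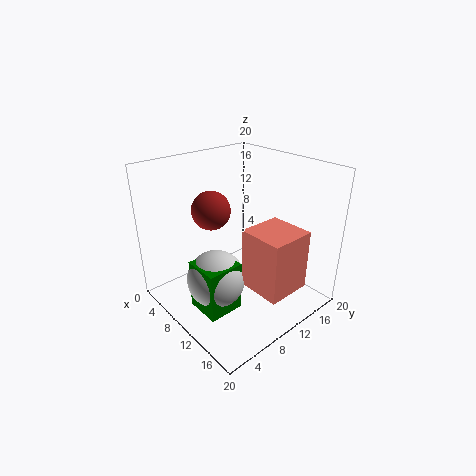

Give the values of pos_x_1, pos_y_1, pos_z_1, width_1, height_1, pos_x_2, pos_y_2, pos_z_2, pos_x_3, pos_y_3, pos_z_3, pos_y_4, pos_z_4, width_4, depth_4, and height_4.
pos_x_1 = 8
pos_y_1 = 3
pos_z_1 = 1
width_1 = 5
height_1 = 7
pos_x_2 = 15
pos_y_2 = 2
pos_z_2 = 18
pos_x_3 = 10
pos_y_3 = 6
pos_z_3 = 5
pos_y_4 = 8
pos_z_4 = 5
width_4 = 6
depth_4 = 6
height_4 = 8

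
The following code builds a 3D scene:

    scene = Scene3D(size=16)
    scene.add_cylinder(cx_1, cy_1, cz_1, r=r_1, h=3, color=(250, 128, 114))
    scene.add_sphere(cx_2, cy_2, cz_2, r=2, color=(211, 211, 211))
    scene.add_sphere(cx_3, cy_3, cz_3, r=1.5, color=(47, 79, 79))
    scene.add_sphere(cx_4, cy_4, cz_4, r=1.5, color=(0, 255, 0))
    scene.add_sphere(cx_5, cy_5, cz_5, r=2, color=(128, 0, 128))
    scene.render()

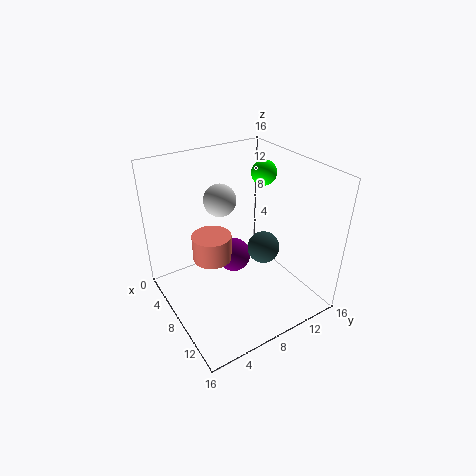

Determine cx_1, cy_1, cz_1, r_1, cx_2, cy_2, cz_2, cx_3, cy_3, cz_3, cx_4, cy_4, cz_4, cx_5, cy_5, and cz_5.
cx_1 = 6
cy_1 = 5.75
cz_1 = 5
r_1 = 2.25
cx_2 = 2.75
cy_2 = 8.75
cz_2 = 10.25
cx_3 = 13.25
cy_3 = 7.5
cz_3 = 10
cx_4 = 5
cy_4 = 13.5
cz_4 = 13.5
cx_5 = 6.25
cy_5 = 8.5
cz_5 = 4.5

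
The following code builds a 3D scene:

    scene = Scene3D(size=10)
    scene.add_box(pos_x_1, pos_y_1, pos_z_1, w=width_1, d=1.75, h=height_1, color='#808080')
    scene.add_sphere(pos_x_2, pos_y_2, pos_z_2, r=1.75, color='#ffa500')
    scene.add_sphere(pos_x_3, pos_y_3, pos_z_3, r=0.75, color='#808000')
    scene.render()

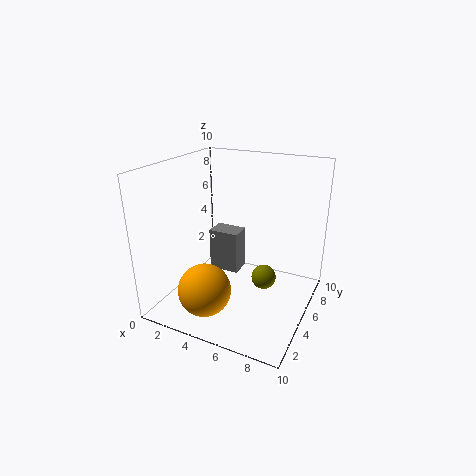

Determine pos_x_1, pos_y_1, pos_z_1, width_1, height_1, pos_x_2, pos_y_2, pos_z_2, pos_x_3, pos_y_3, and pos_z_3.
pos_x_1 = 1
pos_y_1 = 7.75
pos_z_1 = 0.25
width_1 = 2.5
height_1 = 3.5
pos_x_2 = 4
pos_y_2 = 2
pos_z_2 = 2.25
pos_x_3 = 7.75
pos_y_3 = 3
pos_z_3 = 3.75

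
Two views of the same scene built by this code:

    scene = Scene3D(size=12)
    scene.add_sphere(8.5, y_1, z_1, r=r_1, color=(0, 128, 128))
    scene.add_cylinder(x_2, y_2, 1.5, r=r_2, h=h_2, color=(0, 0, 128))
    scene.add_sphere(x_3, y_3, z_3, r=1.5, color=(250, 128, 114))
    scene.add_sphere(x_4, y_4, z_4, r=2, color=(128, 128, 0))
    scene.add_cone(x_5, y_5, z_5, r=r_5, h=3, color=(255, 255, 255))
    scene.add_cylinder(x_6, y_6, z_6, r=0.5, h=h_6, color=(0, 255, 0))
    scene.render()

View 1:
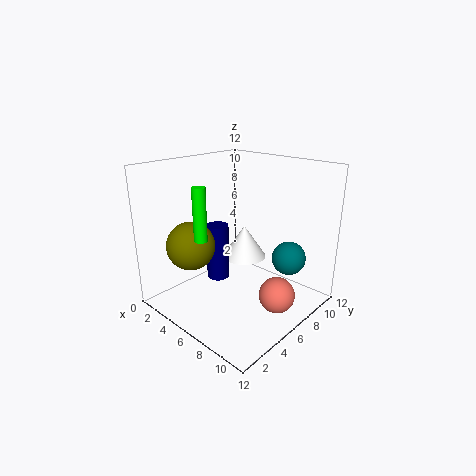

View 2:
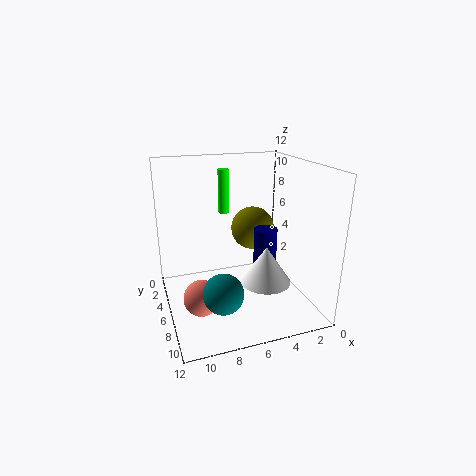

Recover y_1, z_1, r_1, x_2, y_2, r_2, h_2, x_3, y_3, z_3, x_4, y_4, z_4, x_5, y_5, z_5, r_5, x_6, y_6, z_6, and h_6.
y_1 = 10; z_1 = 3.5; r_1 = 1.5; x_2 = 3.5; y_2 = 6; r_2 = 1; h_2 = 5; x_3 = 9.5; y_3 = 7; z_3 = 1.5; x_4 = 3.5; y_4 = 3; z_4 = 5.5; x_5 = 4.5; y_5 = 8.5; z_5 = 3; r_5 = 2; x_6 = 6; y_6 = 2; z_6 = 7; h_6 = 4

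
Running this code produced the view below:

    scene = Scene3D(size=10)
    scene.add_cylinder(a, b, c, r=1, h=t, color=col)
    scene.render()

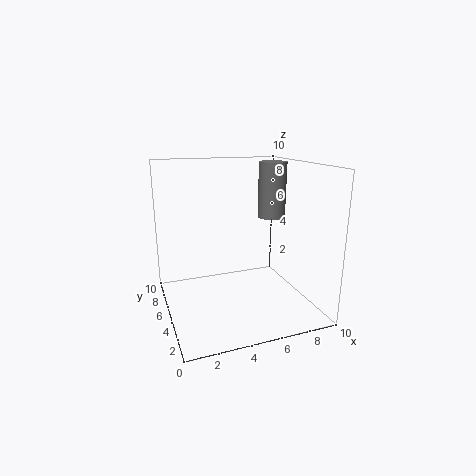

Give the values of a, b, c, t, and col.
a = 8; b = 6; c = 6; t = 4; col = 'gray'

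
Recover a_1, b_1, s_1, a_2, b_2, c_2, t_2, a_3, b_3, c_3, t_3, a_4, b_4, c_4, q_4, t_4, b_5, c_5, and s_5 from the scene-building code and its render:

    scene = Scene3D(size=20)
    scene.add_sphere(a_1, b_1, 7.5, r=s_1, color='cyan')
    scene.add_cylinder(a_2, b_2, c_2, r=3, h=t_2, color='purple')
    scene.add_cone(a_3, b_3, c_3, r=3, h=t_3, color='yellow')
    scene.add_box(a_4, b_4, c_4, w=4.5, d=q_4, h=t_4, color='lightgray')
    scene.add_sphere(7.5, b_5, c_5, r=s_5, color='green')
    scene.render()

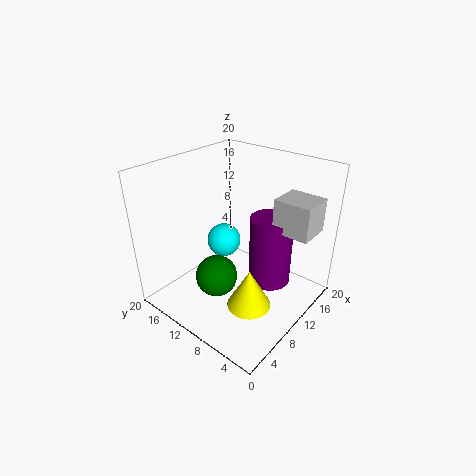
a_1 = 11.5
b_1 = 14
s_1 = 2.5
a_2 = 13
b_2 = 6.5
c_2 = 3
t_2 = 10
a_3 = 7.5
b_3 = 6
c_3 = 2
t_3 = 5.5
a_4 = 11.5
b_4 = 0.5
c_4 = 12
q_4 = 5
t_4 = 4.5
b_5 = 12
c_5 = 4
s_5 = 3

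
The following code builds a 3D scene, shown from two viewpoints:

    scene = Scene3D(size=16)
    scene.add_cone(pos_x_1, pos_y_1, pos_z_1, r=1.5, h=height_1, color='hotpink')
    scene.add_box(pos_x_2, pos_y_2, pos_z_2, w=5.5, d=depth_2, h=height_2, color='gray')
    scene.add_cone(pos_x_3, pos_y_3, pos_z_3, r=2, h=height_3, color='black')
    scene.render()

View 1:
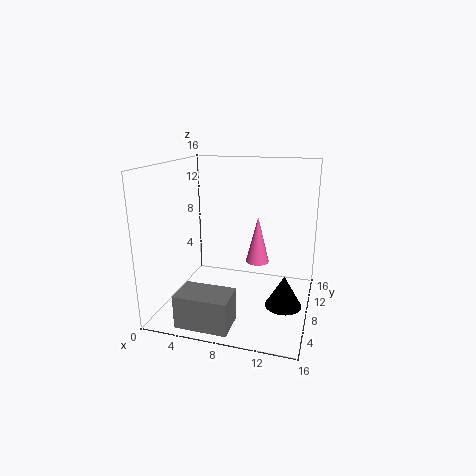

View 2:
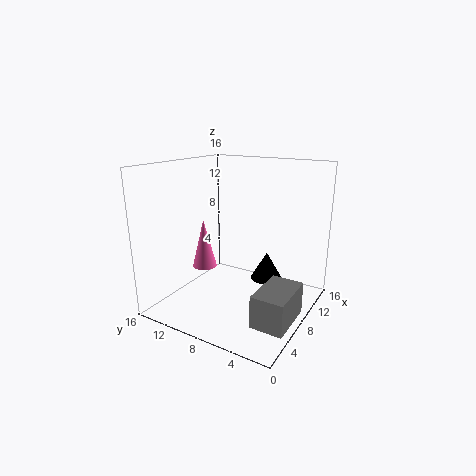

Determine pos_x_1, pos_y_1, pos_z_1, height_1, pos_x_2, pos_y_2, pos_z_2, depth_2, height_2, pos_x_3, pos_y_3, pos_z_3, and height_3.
pos_x_1 = 9; pos_y_1 = 13.5; pos_z_1 = 3; height_1 = 6; pos_x_2 = 3.5; pos_y_2 = 0.5; pos_z_2 = 0.5; depth_2 = 3.5; height_2 = 3.5; pos_x_3 = 13.5; pos_y_3 = 7; pos_z_3 = 1; height_3 = 3.5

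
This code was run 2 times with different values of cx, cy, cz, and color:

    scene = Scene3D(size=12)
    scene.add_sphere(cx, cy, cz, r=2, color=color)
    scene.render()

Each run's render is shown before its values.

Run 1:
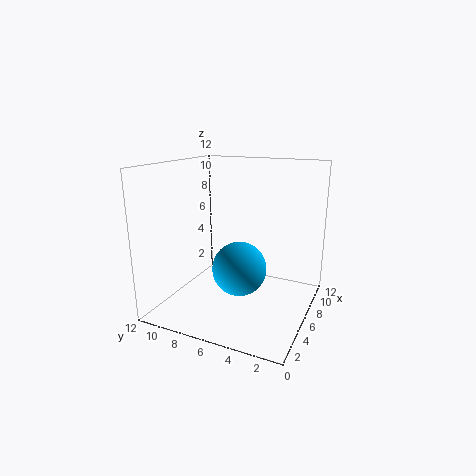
cx = 3; cy = 4.5; cz = 4.75; color = 'deepskyblue'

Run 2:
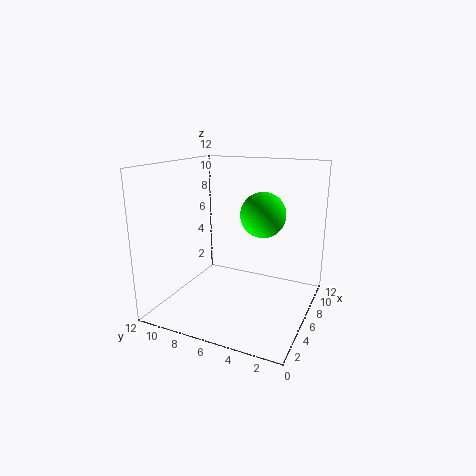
cx = 8.5; cy = 4.75; cz = 7.5; color = 'lime'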